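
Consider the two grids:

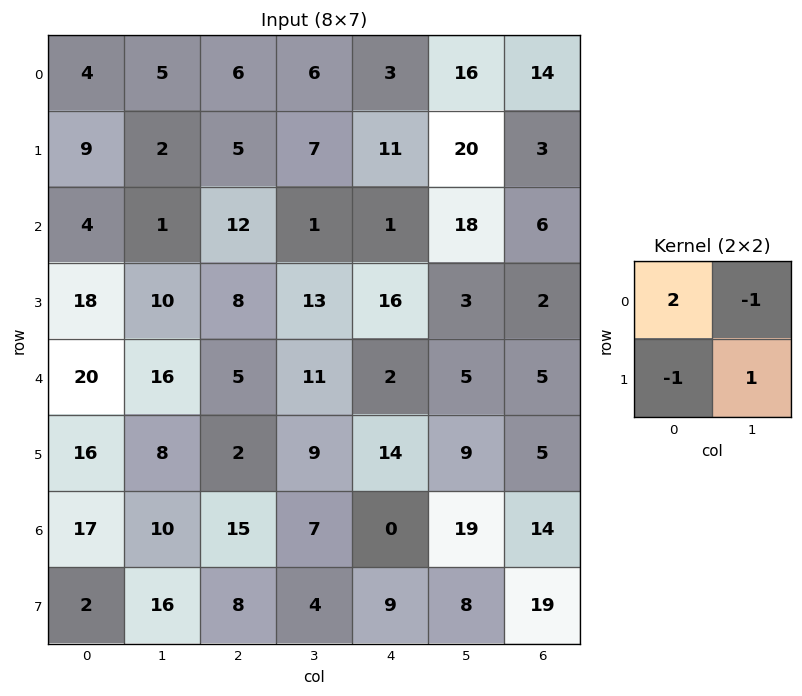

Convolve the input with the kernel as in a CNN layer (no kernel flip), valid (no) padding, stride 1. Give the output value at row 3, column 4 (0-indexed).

The receptive field on the input at this output position is [16 3 / 2 5]. Elementwise product with the kernel and sum: 16·2 + 3·-1 + 2·-1 + 5·1.

32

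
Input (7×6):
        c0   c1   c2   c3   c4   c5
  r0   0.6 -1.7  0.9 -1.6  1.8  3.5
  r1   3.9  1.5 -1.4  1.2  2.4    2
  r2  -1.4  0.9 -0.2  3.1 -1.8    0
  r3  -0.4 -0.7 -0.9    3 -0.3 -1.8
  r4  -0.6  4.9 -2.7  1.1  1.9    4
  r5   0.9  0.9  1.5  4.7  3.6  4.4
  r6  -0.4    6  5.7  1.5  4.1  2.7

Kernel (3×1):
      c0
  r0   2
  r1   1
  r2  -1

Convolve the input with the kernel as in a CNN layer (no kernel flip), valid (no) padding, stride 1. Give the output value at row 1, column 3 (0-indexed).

2.5

The receptive field on the input at this output position is [1.2 / 3.1 / 3]. Elementwise product with the kernel and sum: 1.2·2 + 3.1·1 + 3·-1.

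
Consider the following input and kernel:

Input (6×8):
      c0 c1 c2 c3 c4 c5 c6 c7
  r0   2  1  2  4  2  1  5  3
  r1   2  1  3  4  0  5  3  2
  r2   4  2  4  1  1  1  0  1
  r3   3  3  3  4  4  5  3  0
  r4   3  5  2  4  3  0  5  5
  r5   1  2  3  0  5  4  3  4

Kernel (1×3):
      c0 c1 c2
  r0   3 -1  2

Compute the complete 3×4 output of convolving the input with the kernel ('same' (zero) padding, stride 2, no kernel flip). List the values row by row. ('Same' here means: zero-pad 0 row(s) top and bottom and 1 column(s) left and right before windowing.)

Output[0,0]: The receptive field on the zero-padded input at this output position is [0 2 1]. Elementwise product with the kernel and sum: 0·3 + 2·-1 + 1·2.
Output[0,1]: The receptive field on the zero-padded input at this output position is [1 2 4]. Elementwise product with the kernel and sum: 1·3 + 2·-1 + 4·2.

0 9 12 4
0 4 4 5
7 21 9 5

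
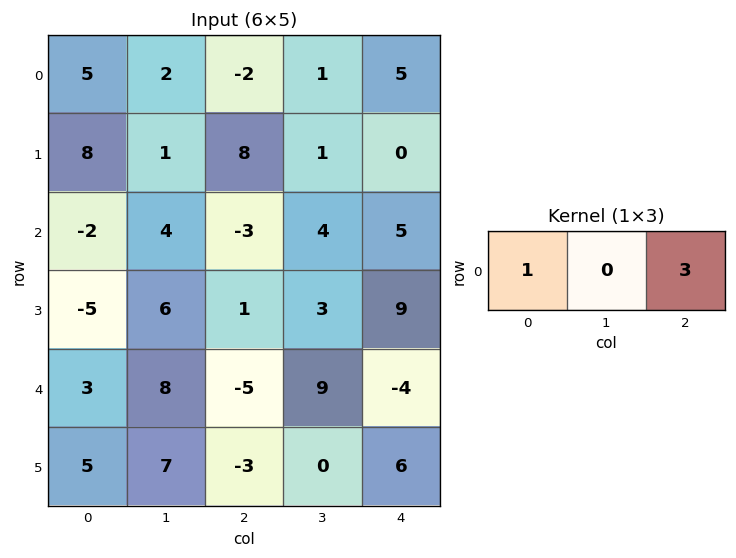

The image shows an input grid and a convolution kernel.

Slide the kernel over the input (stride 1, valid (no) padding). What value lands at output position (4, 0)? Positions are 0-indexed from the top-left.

The receptive field on the input at this output position is [3 8 -5]. Elementwise product with the kernel and sum: 3·1 + -5·3.

-12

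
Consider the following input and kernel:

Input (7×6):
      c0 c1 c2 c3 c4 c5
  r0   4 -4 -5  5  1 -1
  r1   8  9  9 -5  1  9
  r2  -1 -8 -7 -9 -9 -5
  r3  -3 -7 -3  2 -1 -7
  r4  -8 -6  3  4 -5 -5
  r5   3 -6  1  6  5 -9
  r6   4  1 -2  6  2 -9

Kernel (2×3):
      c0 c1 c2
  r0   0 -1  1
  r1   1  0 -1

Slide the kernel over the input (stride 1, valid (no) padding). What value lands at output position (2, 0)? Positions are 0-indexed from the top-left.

The receptive field on the input at this output position is [-1 -8 -7 / -3 -7 -3]. Elementwise product with the kernel and sum: -8·-1 + -7·1 + -3·1 + -3·-1.

1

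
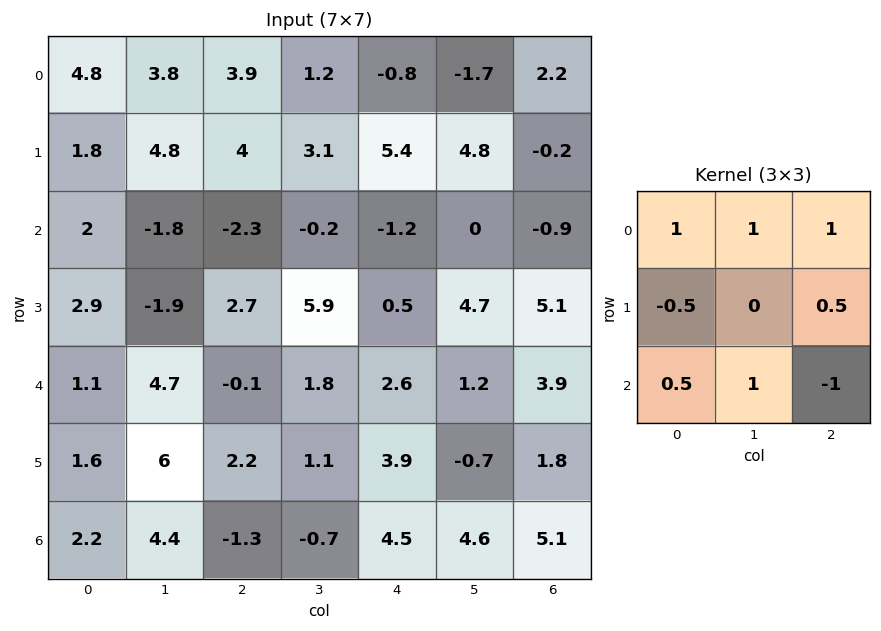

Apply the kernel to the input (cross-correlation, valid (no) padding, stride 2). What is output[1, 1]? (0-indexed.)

-5.65

The receptive field on the input at this output position is [-2.3 -0.2 -1.2 / 2.7 5.9 0.5 / -0.1 1.8 2.6]. Elementwise product with the kernel and sum: -2.3·1 + -0.2·1 + -1.2·1 + 2.7·-0.5 + 0.5·0.5 + -0.1·0.5 + 1.8·1 + 2.6·-1.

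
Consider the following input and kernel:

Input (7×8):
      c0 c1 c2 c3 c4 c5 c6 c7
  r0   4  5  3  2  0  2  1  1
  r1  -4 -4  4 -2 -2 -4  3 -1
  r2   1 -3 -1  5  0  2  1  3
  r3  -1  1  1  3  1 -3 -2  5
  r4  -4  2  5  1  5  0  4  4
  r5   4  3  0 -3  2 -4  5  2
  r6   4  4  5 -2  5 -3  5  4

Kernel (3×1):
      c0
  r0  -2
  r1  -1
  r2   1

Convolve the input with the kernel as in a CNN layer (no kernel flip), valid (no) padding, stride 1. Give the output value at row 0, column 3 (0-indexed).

3

The receptive field on the input at this output position is [2 / -2 / 5]. Elementwise product with the kernel and sum: 2·-2 + -2·-1 + 5·1.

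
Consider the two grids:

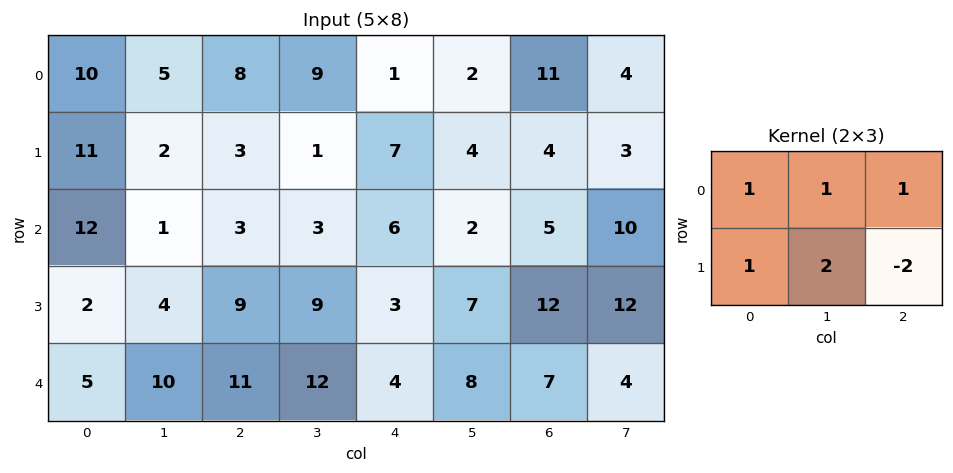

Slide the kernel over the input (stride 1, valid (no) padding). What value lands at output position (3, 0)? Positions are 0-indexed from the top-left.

The receptive field on the input at this output position is [2 4 9 / 5 10 11]. Elementwise product with the kernel and sum: 2·1 + 4·1 + 9·1 + 5·1 + 10·2 + 11·-2.

18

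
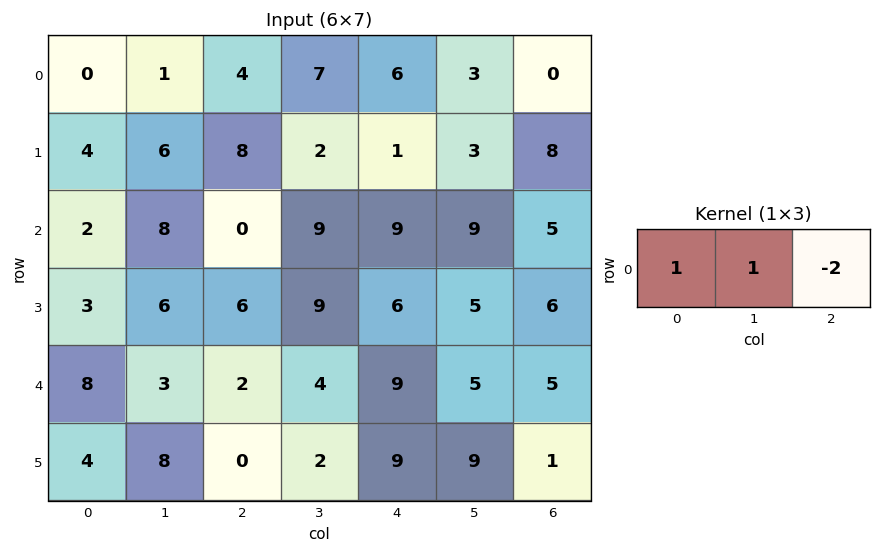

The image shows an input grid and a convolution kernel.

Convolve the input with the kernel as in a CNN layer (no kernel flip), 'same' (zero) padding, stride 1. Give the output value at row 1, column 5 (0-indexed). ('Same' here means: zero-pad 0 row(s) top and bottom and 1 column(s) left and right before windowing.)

The receptive field on the zero-padded input at this output position is [1 3 8]. Elementwise product with the kernel and sum: 1·1 + 3·1 + 8·-2.

-12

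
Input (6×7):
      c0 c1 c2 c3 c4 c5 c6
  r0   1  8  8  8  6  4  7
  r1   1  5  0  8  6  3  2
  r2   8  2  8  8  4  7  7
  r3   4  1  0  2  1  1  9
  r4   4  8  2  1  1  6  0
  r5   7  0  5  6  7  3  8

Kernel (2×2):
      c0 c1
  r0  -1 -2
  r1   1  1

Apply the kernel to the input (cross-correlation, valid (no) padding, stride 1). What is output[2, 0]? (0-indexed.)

The receptive field on the input at this output position is [8 2 / 4 1]. Elementwise product with the kernel and sum: 8·-1 + 2·-2 + 4·1 + 1·1.

-7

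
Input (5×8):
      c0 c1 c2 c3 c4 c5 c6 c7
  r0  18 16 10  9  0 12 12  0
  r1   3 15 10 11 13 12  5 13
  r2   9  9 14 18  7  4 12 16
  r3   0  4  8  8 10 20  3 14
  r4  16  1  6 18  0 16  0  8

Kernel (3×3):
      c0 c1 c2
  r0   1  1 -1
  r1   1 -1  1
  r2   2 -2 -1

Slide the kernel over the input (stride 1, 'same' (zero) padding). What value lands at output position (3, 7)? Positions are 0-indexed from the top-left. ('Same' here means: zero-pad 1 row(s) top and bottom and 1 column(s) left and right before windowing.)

1

The receptive field on the zero-padded input at this output position is [12 16 0 / 3 14 0 / 0 8 0]. Elementwise product with the kernel and sum: 12·1 + 16·1 + 0·-1 + 3·1 + 14·-1 + 0·1 + 0·2 + 8·-2 + 0·-1.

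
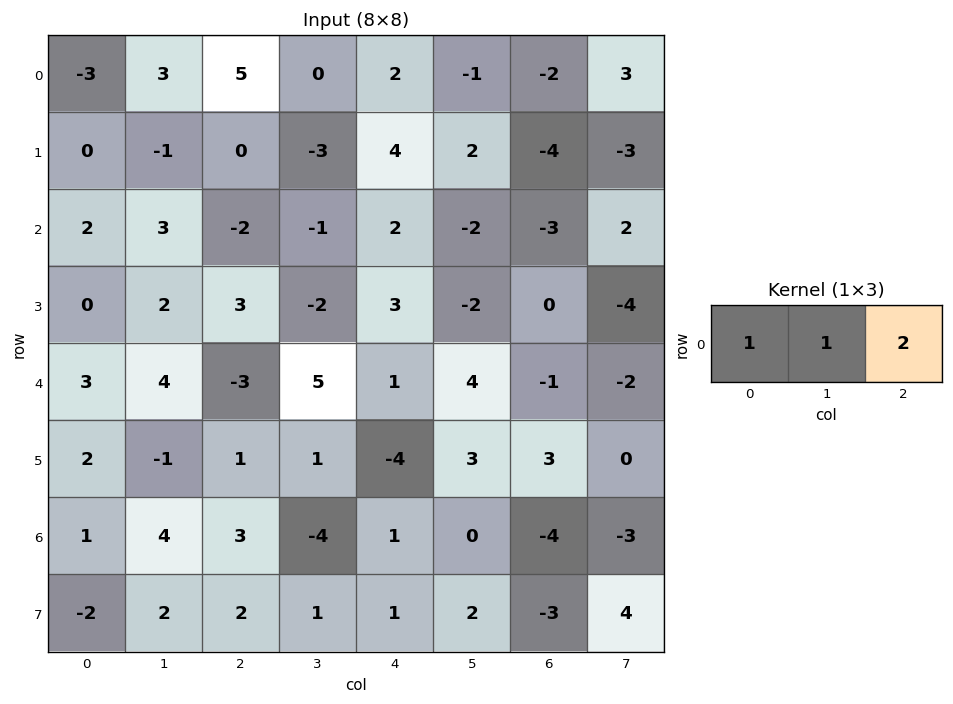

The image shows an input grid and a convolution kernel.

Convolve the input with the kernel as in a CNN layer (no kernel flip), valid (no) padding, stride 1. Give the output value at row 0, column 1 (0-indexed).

8

The receptive field on the input at this output position is [3 5 0]. Elementwise product with the kernel and sum: 3·1 + 5·1 + 0·2.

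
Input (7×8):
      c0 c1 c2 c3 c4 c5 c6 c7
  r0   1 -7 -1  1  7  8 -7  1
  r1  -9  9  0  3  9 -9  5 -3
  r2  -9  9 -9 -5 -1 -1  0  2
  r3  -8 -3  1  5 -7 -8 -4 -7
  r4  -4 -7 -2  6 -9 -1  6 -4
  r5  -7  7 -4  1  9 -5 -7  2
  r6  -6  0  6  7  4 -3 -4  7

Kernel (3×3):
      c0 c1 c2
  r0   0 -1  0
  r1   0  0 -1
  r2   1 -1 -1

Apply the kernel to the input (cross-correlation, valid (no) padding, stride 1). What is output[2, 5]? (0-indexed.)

4

The receptive field on the input at this output position is [-1 0 2 / -8 -4 -7 / -1 6 -4]. Elementwise product with the kernel and sum: 0·-1 + -7·-1 + -1·1 + 6·-1 + -4·-1.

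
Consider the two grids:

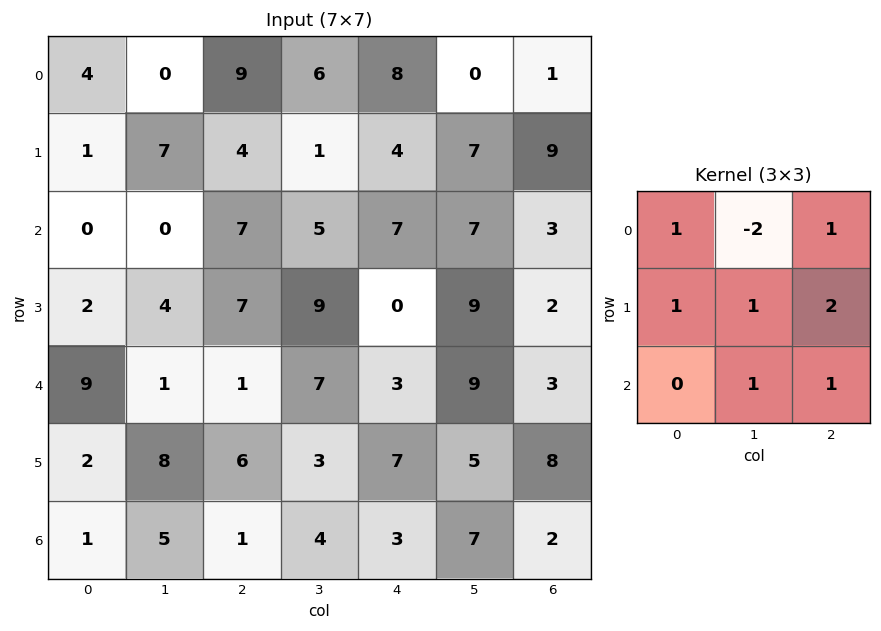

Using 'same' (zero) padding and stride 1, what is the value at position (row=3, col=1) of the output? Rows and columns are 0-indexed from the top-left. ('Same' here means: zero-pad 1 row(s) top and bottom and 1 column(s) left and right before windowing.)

29

The receptive field on the zero-padded input at this output position is [0 0 7 / 2 4 7 / 9 1 1]. Elementwise product with the kernel and sum: 0·1 + 0·-2 + 7·1 + 2·1 + 4·1 + 7·2 + 1·1 + 1·1.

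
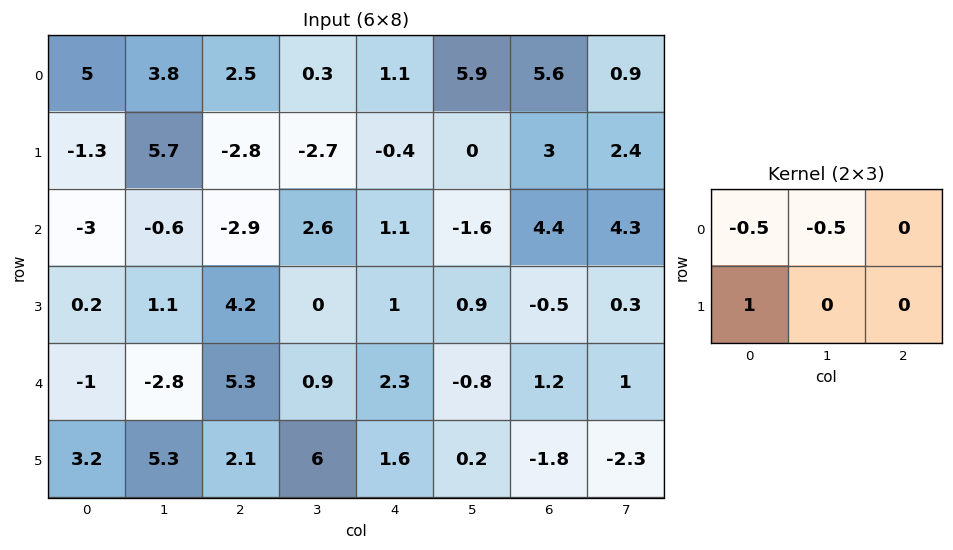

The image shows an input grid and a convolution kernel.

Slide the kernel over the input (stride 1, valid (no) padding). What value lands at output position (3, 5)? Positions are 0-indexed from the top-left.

-1

The receptive field on the input at this output position is [0.9 -0.5 0.3 / -0.8 1.2 1]. Elementwise product with the kernel and sum: 0.9·-0.5 + -0.5·-0.5 + -0.8·1.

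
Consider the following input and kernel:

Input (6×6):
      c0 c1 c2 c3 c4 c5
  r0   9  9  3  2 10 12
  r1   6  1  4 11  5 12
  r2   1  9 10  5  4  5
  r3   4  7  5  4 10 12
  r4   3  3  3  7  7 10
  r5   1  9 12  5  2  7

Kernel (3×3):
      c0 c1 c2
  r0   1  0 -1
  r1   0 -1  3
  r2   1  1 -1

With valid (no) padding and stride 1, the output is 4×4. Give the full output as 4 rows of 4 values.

17 50 8 25
29 3 5 12
2 10 35 30
3 37 24 15

Output[0,0]: The receptive field on the input at this output position is [9 9 3 / 6 1 4 / 1 9 10]. Elementwise product with the kernel and sum: 9·1 + 3·-1 + 1·-1 + 4·3 + 1·1 + 9·1 + 10·-1.
Output[0,1]: The receptive field on the input at this output position is [9 3 2 / 1 4 11 / 9 10 5]. Elementwise product with the kernel and sum: 9·1 + 2·-1 + 4·-1 + 11·3 + 9·1 + 10·1 + 5·-1.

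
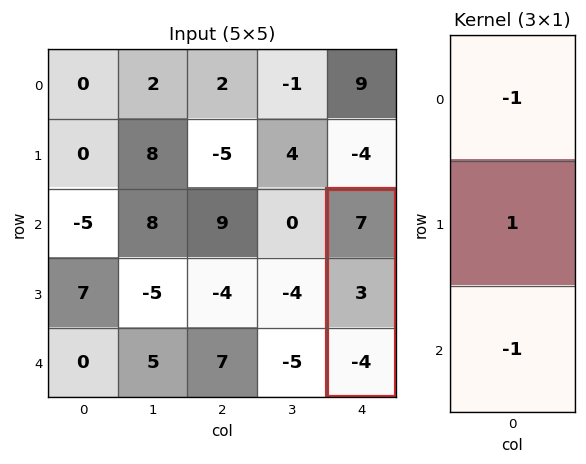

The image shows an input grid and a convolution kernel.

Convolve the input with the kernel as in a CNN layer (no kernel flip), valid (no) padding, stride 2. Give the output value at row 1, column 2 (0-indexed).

The receptive field on the input at this output position is [7 / 3 / -4]. Elementwise product with the kernel and sum: 7·-1 + 3·1 + -4·-1.

0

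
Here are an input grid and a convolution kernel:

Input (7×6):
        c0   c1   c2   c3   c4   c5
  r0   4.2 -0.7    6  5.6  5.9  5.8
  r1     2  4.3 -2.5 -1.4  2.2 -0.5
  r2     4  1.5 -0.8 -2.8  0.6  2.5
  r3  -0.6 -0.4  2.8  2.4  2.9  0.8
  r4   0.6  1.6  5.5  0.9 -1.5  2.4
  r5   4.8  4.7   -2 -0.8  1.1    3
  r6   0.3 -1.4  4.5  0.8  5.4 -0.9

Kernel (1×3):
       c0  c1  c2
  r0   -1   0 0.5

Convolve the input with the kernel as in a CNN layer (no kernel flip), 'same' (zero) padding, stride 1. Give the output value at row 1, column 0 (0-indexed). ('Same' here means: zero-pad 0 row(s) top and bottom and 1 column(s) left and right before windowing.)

2.15

The receptive field on the zero-padded input at this output position is [0 2 4.3]. Elementwise product with the kernel and sum: 0·-1 + 4.3·0.5.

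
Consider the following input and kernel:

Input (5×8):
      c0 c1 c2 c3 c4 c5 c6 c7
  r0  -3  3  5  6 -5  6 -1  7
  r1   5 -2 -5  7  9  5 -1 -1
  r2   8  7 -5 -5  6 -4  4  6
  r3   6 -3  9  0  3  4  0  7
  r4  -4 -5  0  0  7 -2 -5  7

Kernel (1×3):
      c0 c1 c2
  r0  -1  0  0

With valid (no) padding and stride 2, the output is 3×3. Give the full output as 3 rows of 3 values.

3 -5 5
-8 5 -6
4 0 -7

Output[0,0]: The receptive field on the input at this output position is [-3 3 5]. Elementwise product with the kernel and sum: -3·-1.
Output[0,1]: The receptive field on the input at this output position is [5 6 -5]. Elementwise product with the kernel and sum: 5·-1.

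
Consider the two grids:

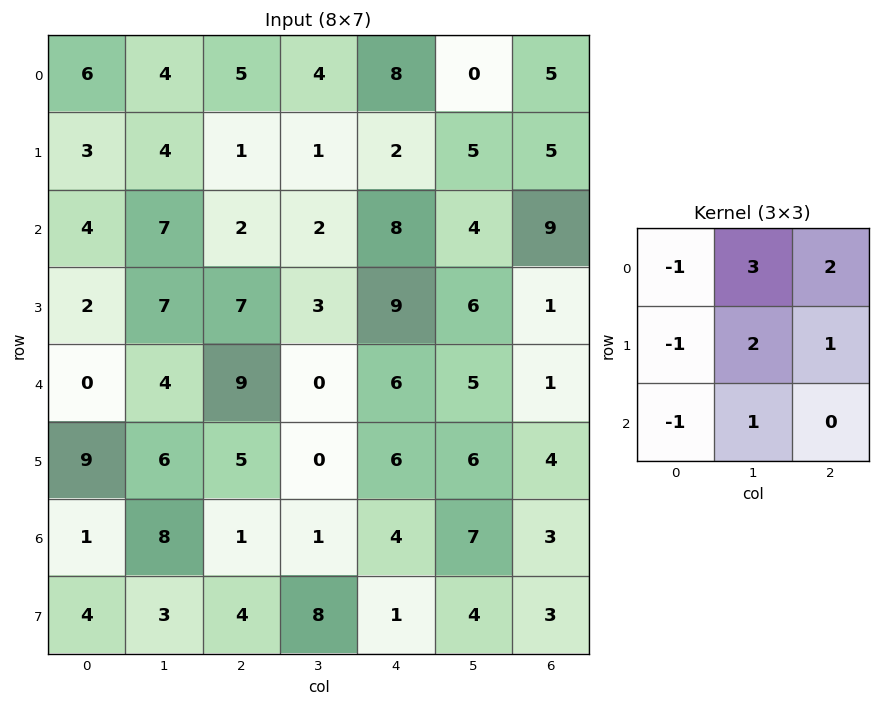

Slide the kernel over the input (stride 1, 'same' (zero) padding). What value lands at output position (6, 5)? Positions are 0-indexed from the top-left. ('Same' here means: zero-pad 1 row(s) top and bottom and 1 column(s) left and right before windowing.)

The receptive field on the zero-padded input at this output position is [6 6 4 / 4 7 3 / 1 4 3]. Elementwise product with the kernel and sum: 6·-1 + 6·3 + 4·2 + 4·-1 + 7·2 + 3·1 + 1·-1 + 4·1.

36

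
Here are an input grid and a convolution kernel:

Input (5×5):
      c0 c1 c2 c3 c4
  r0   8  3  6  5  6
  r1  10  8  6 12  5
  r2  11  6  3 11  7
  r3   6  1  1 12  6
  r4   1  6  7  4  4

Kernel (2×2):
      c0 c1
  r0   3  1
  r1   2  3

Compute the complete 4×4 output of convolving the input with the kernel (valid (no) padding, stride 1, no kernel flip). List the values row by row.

71 49 71 60
78 51 69 84
54 26 58 82
39 37 41 62

Output[0,0]: The receptive field on the input at this output position is [8 3 / 10 8]. Elementwise product with the kernel and sum: 8·3 + 3·1 + 10·2 + 8·3.
Output[0,1]: The receptive field on the input at this output position is [3 6 / 8 6]. Elementwise product with the kernel and sum: 3·3 + 6·1 + 8·2 + 6·3.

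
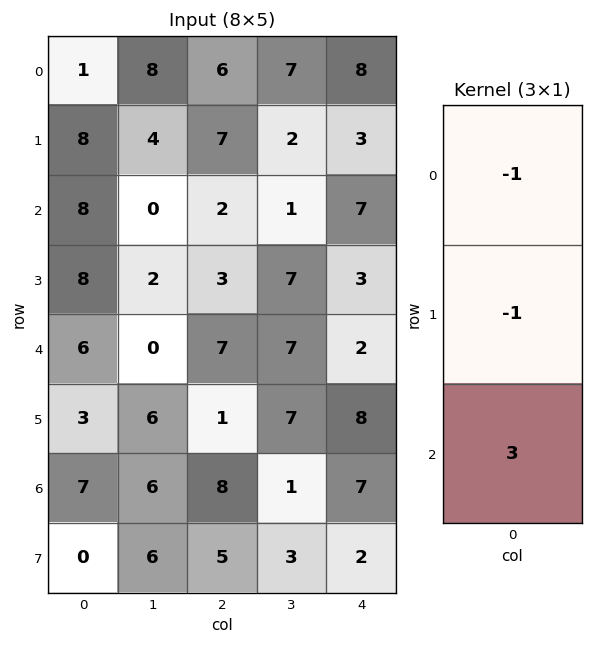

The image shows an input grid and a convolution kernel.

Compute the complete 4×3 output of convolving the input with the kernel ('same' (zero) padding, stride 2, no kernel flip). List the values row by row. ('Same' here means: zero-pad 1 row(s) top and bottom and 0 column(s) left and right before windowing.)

Output[0,0]: The receptive field on the zero-padded input at this output position is [0 / 1 / 8]. Elementwise product with the kernel and sum: 0·-1 + 1·-1 + 8·3.
Output[0,1]: The receptive field on the zero-padded input at this output position is [0 / 6 / 7]. Elementwise product with the kernel and sum: 0·-1 + 6·-1 + 7·3.

23 15 1
8 0 -1
-5 -7 19
-10 6 -9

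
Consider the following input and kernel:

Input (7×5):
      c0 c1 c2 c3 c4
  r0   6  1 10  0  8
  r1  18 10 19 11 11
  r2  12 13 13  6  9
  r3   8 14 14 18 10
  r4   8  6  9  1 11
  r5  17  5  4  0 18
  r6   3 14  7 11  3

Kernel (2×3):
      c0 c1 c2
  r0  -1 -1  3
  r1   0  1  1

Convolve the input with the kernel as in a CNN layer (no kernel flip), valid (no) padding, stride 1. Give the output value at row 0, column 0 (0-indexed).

52

The receptive field on the input at this output position is [6 1 10 / 18 10 19]. Elementwise product with the kernel and sum: 6·-1 + 1·-1 + 10·3 + 10·1 + 19·1.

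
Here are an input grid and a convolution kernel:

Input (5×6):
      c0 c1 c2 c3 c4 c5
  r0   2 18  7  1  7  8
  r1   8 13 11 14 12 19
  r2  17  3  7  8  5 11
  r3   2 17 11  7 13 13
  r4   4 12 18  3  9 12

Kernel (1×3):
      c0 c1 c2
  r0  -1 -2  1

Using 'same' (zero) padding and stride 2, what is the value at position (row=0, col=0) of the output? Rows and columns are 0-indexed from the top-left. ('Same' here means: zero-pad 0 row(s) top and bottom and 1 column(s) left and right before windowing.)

The receptive field on the zero-padded input at this output position is [0 2 18]. Elementwise product with the kernel and sum: 0·-1 + 2·-2 + 18·1.

14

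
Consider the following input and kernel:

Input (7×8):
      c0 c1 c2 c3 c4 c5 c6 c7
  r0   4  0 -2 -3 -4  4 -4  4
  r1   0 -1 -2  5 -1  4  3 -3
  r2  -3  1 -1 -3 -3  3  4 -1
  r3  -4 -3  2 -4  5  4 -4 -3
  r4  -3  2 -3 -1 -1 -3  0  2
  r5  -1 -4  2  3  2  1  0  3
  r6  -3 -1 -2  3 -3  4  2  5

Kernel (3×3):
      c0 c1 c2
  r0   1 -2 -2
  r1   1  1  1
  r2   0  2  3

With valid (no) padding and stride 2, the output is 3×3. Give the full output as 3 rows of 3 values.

4 -1 20
-13 9 -18
-12 5 22

Output[0,0]: The receptive field on the input at this output position is [4 0 -2 / 0 -1 -2 / -3 1 -1]. Elementwise product with the kernel and sum: 4·1 + 0·-2 + -2·-2 + 0·1 + -1·1 + -2·1 + 1·2 + -1·3.
Output[0,1]: The receptive field on the input at this output position is [-2 -3 -4 / -2 5 -1 / -1 -3 -3]. Elementwise product with the kernel and sum: -2·1 + -3·-2 + -4·-2 + -2·1 + 5·1 + -1·1 + -3·2 + -3·3.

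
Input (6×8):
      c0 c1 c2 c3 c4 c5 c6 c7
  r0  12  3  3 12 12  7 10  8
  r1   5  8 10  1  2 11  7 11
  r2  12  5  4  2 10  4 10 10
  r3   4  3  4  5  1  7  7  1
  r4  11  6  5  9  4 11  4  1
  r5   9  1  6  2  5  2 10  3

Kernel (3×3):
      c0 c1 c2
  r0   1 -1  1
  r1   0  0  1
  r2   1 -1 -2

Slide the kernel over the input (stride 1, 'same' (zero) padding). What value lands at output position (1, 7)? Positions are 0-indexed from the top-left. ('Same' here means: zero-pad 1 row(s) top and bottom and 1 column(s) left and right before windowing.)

The receptive field on the zero-padded input at this output position is [10 8 0 / 7 11 0 / 10 10 0]. Elementwise product with the kernel and sum: 10·1 + 8·-1 + 0·1 + 0·1 + 10·1 + 10·-1 + 0·-2.

2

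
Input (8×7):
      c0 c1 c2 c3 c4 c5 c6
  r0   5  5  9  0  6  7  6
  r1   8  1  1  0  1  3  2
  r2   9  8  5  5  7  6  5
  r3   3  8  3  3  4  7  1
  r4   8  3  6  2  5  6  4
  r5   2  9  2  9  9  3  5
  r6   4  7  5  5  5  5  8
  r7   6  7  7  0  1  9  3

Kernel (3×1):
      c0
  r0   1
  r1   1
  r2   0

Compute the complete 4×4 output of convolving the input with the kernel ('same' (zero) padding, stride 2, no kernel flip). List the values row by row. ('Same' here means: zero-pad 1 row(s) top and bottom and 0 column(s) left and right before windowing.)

5 9 6 6
17 6 8 7
11 9 9 5
6 7 14 13

Output[0,0]: The receptive field on the zero-padded input at this output position is [0 / 5 / 8]. Elementwise product with the kernel and sum: 0·1 + 5·1.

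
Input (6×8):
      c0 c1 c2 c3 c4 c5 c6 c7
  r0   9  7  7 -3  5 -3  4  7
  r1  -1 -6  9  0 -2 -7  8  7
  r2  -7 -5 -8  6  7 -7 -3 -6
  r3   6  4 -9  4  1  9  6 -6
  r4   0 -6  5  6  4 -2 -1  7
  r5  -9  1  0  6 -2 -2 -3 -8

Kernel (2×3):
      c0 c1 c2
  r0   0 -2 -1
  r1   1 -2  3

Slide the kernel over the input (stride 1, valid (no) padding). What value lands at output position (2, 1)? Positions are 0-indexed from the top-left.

The receptive field on the input at this output position is [-5 -8 6 / 4 -9 4]. Elementwise product with the kernel and sum: -8·-2 + 6·-1 + 4·1 + -9·-2 + 4·3.

44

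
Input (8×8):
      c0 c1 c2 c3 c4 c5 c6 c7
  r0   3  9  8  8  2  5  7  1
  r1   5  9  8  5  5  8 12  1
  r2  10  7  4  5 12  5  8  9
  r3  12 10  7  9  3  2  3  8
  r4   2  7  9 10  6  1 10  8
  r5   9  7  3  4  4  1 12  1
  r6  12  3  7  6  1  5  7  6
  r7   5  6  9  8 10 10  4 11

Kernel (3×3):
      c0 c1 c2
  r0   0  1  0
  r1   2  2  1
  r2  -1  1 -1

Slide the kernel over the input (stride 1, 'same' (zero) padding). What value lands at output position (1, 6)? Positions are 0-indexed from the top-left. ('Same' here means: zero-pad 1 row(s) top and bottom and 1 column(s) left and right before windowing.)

The receptive field on the zero-padded input at this output position is [5 7 1 / 8 12 1 / 5 8 9]. Elementwise product with the kernel and sum: 7·1 + 8·2 + 12·2 + 1·1 + 5·-1 + 8·1 + 9·-1.

42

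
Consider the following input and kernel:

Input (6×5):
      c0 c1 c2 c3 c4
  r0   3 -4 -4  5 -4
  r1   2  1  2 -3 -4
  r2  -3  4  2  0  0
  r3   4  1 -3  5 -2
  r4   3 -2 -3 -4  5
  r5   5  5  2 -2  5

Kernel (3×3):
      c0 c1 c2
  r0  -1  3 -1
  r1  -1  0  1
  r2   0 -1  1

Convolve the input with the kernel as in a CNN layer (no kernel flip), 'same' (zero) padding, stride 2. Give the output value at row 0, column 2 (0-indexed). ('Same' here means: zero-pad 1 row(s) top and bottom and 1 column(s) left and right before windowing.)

The receptive field on the zero-padded input at this output position is [0 0 0 / 5 -4 0 / -3 -4 0]. Elementwise product with the kernel and sum: 0·-1 + 0·3 + 0·-1 + 5·-1 + 0·1 + -4·-1 + 0·1.

-1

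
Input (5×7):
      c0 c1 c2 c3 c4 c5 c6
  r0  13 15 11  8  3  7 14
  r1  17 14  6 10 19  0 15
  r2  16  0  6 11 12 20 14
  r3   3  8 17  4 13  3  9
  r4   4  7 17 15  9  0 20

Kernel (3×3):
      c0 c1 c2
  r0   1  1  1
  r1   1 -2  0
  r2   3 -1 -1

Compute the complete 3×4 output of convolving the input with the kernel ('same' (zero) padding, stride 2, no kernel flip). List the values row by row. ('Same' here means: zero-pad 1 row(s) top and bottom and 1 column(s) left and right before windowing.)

-57 19 13 -36
-12 21 12 7
3 2 17 -28

Output[0,0]: The receptive field on the zero-padded input at this output position is [0 0 0 / 0 13 15 / 0 17 14]. Elementwise product with the kernel and sum: 0·1 + 0·1 + 0·1 + 0·1 + 13·-2 + 0·3 + 17·-1 + 14·-1.
Output[0,1]: The receptive field on the zero-padded input at this output position is [0 0 0 / 15 11 8 / 14 6 10]. Elementwise product with the kernel and sum: 0·1 + 0·1 + 0·1 + 15·1 + 11·-2 + 14·3 + 6·-1 + 10·-1.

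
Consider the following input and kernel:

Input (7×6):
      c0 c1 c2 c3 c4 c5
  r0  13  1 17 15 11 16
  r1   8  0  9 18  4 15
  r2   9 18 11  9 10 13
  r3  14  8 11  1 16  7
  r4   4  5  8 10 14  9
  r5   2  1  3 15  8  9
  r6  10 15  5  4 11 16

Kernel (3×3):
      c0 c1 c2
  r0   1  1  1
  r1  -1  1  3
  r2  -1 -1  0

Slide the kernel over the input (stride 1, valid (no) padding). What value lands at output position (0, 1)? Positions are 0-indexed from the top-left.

The receptive field on the input at this output position is [1 17 15 / 0 9 18 / 18 11 9]. Elementwise product with the kernel and sum: 1·1 + 17·1 + 15·1 + 0·-1 + 9·1 + 18·3 + 18·-1 + 11·-1.

67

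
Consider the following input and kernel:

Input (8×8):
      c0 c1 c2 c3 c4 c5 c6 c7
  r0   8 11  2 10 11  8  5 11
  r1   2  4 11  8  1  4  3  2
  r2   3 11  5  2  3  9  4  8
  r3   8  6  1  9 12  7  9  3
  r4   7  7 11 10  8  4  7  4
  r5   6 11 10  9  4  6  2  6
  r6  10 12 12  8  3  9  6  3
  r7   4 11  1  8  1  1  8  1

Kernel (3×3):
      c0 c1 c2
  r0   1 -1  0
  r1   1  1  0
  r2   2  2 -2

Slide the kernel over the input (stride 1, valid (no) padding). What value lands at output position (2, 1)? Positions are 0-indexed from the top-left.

The receptive field on the input at this output position is [11 5 2 / 6 1 9 / 7 11 10]. Elementwise product with the kernel and sum: 11·1 + 5·-1 + 6·1 + 1·1 + 7·2 + 11·2 + 10·-2.

29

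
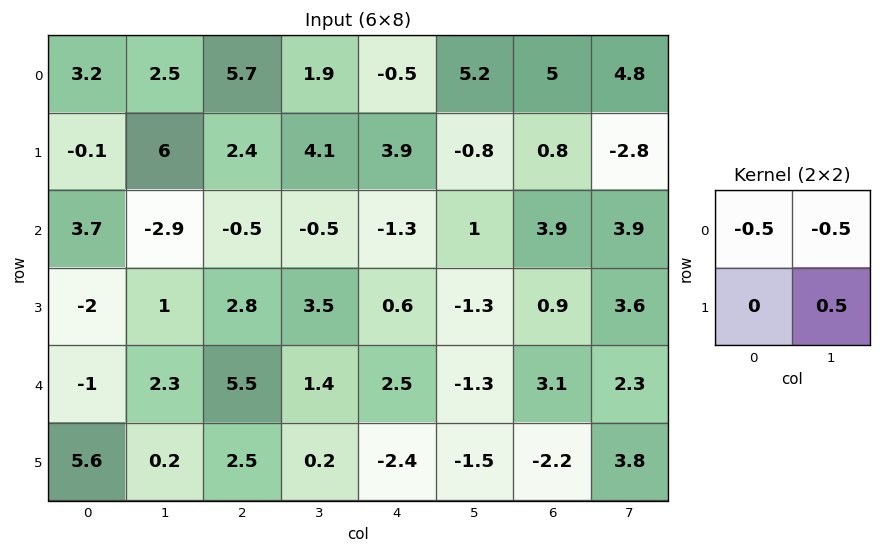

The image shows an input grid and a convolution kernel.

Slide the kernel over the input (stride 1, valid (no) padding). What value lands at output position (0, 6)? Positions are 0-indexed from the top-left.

The receptive field on the input at this output position is [5 4.8 / 0.8 -2.8]. Elementwise product with the kernel and sum: 5·-0.5 + 4.8·-0.5 + -2.8·0.5.

-6.3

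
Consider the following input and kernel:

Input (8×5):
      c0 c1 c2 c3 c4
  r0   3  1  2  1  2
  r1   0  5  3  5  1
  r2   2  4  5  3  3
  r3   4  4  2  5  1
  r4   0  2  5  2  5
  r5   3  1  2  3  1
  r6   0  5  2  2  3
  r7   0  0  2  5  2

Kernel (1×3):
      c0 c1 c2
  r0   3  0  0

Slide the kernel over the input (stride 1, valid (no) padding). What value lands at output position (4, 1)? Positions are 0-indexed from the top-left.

The receptive field on the input at this output position is [2 5 2]. Elementwise product with the kernel and sum: 2·3.

6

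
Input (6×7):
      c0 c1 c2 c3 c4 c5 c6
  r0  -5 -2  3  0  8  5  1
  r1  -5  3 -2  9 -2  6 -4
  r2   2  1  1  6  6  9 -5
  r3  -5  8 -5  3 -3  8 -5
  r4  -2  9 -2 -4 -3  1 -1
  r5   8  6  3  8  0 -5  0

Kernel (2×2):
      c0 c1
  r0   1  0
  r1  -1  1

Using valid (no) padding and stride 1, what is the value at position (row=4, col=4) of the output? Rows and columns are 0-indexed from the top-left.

The receptive field on the input at this output position is [-3 1 / 0 -5]. Elementwise product with the kernel and sum: -3·1 + 0·-1 + -5·1.

-8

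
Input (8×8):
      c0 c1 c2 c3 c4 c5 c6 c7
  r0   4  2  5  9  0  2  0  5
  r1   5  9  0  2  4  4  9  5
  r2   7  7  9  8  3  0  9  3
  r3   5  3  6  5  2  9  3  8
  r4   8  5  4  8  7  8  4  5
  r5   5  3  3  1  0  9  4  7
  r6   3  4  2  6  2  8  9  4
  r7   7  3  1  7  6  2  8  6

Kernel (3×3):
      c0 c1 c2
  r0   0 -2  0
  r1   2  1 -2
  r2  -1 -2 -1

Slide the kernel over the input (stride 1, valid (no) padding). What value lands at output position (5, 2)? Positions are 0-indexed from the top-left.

The receptive field on the input at this output position is [3 1 0 / 2 6 2 / 1 7 6]. Elementwise product with the kernel and sum: 1·-2 + 2·2 + 6·1 + 2·-2 + 1·-1 + 7·-2 + 6·-1.

-17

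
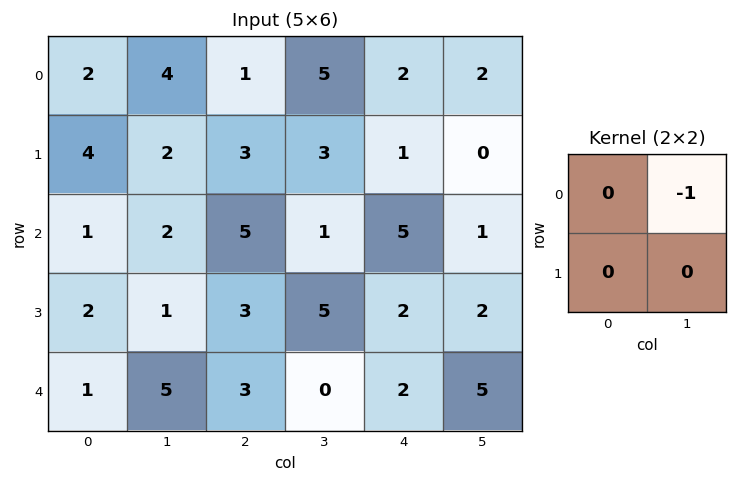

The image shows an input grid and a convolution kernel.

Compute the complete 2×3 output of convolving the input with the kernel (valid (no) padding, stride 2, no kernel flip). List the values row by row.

-4 -5 -2
-2 -1 -1

Output[0,0]: The receptive field on the input at this output position is [2 4 / 4 2]. Elementwise product with the kernel and sum: 4·-1.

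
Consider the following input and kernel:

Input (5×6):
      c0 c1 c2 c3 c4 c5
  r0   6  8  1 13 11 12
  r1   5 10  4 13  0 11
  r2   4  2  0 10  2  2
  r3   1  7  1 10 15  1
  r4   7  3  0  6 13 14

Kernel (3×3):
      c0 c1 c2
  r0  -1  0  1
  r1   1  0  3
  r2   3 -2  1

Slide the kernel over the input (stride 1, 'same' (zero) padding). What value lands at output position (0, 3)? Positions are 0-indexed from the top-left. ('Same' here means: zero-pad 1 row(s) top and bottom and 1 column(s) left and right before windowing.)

20

The receptive field on the zero-padded input at this output position is [0 0 0 / 1 13 11 / 4 13 0]. Elementwise product with the kernel and sum: 0·-1 + 0·1 + 1·1 + 11·3 + 4·3 + 13·-2 + 0·1.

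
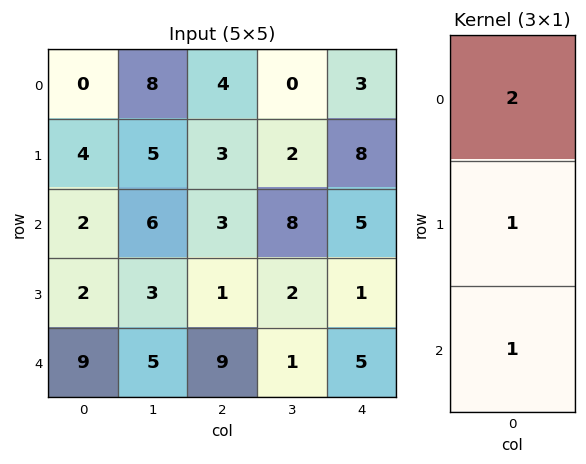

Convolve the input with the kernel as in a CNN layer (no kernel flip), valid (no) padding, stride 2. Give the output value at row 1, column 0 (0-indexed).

The receptive field on the input at this output position is [2 / 2 / 9]. Elementwise product with the kernel and sum: 2·2 + 2·1 + 9·1.

15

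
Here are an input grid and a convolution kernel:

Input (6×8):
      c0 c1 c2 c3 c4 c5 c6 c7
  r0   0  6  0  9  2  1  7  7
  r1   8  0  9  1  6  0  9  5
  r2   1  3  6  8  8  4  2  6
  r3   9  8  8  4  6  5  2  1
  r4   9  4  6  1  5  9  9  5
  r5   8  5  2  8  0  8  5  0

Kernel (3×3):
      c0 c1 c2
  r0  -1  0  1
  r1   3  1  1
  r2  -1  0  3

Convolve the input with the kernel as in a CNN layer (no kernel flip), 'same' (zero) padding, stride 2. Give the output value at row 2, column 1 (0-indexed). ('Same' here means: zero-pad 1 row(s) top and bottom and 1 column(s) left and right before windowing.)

34

The receptive field on the zero-padded input at this output position is [8 8 4 / 4 6 1 / 5 2 8]. Elementwise product with the kernel and sum: 8·-1 + 4·1 + 4·3 + 6·1 + 1·1 + 5·-1 + 8·3.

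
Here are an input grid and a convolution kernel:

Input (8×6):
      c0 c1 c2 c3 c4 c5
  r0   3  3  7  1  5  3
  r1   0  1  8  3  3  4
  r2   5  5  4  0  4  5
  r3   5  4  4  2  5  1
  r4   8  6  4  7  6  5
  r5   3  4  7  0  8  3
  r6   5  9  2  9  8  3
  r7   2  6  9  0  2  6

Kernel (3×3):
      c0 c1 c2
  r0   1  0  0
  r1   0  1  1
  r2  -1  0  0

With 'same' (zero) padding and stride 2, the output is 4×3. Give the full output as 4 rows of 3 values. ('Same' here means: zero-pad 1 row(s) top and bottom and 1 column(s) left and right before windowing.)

6 7 5
10 1 10
14 11 13
14 9 11

Output[0,0]: The receptive field on the zero-padded input at this output position is [0 0 0 / 0 3 3 / 0 0 1]. Elementwise product with the kernel and sum: 0·1 + 3·1 + 3·1 + 0·-1.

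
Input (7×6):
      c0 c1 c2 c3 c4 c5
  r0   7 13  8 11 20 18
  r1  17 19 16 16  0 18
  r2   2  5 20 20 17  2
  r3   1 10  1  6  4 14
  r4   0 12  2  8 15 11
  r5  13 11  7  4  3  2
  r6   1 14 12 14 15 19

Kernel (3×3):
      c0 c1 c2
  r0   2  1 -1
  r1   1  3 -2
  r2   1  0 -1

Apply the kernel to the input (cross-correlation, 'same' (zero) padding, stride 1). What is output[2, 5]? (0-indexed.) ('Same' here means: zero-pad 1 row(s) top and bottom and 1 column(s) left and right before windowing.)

45

The receptive field on the zero-padded input at this output position is [0 18 0 / 17 2 0 / 4 14 0]. Elementwise product with the kernel and sum: 0·2 + 18·1 + 0·-1 + 17·1 + 2·3 + 0·-2 + 4·1 + 0·-1.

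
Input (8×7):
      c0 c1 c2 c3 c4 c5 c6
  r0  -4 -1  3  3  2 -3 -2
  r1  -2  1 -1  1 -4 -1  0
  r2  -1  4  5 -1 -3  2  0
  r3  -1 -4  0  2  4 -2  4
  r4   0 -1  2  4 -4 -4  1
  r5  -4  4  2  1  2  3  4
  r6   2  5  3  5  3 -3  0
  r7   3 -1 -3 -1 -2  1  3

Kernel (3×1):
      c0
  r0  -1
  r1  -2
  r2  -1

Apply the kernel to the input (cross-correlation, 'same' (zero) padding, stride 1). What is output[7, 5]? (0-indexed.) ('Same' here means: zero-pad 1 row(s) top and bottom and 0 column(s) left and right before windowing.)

1

The receptive field on the zero-padded input at this output position is [-3 / 1 / 0]. Elementwise product with the kernel and sum: -3·-1 + 1·-2 + 0·-1.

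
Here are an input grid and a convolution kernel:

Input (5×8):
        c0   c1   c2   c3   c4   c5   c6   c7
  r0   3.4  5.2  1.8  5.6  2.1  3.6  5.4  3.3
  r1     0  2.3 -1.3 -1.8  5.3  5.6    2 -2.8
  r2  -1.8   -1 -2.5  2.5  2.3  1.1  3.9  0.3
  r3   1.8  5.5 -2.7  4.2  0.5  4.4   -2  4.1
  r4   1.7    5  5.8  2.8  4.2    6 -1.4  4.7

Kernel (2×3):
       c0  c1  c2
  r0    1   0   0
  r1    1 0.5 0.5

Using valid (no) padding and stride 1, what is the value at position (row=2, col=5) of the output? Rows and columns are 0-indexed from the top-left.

6.55

The receptive field on the input at this output position is [1.1 3.9 0.3 / 4.4 -2 4.1]. Elementwise product with the kernel and sum: 1.1·1 + 4.4·1 + -2·0.5 + 4.1·0.5.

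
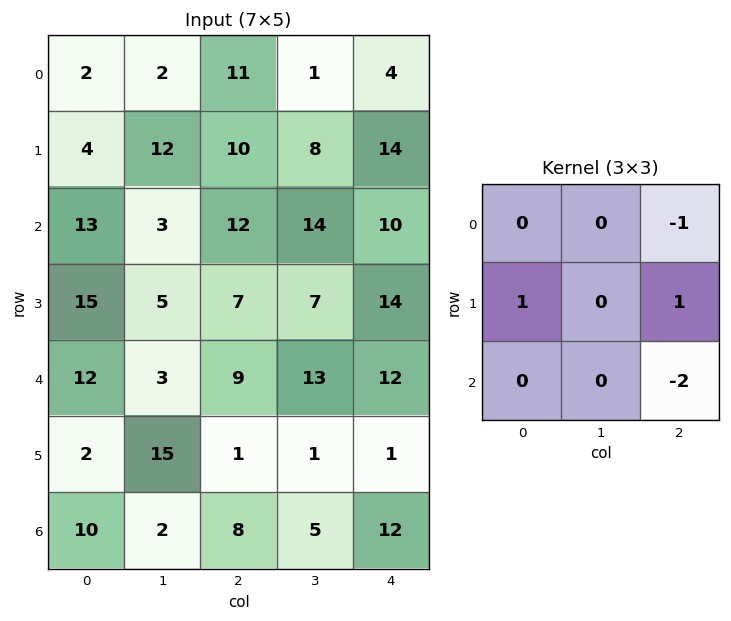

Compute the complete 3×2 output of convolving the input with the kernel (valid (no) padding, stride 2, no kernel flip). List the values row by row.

-21 0
-8 -13
-22 -34

Output[0,0]: The receptive field on the input at this output position is [2 2 11 / 4 12 10 / 13 3 12]. Elementwise product with the kernel and sum: 11·-1 + 4·1 + 10·1 + 12·-2.
Output[0,1]: The receptive field on the input at this output position is [11 1 4 / 10 8 14 / 12 14 10]. Elementwise product with the kernel and sum: 4·-1 + 10·1 + 14·1 + 10·-2.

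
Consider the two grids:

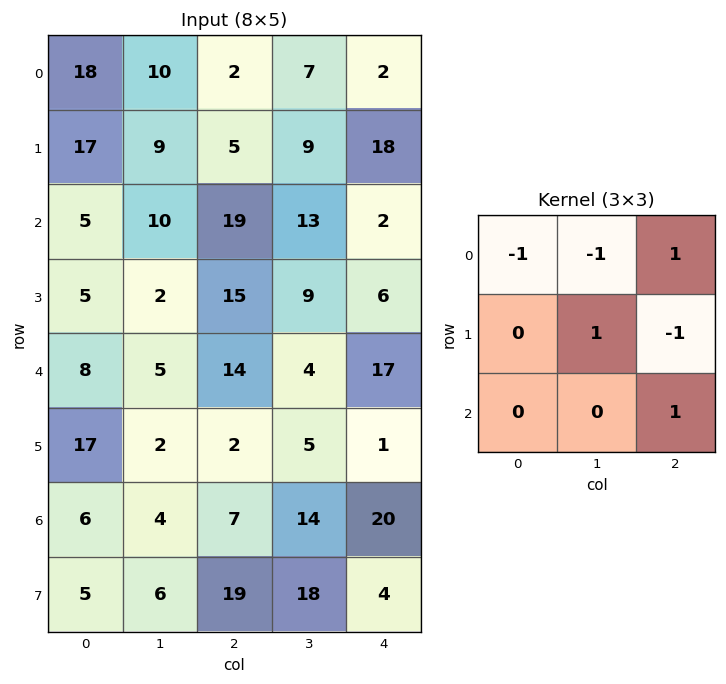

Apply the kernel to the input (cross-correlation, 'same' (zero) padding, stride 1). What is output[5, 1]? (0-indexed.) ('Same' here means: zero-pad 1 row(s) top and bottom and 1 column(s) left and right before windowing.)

8

The receptive field on the zero-padded input at this output position is [8 5 14 / 17 2 2 / 6 4 7]. Elementwise product with the kernel and sum: 8·-1 + 5·-1 + 14·1 + 2·1 + 2·-1 + 7·1.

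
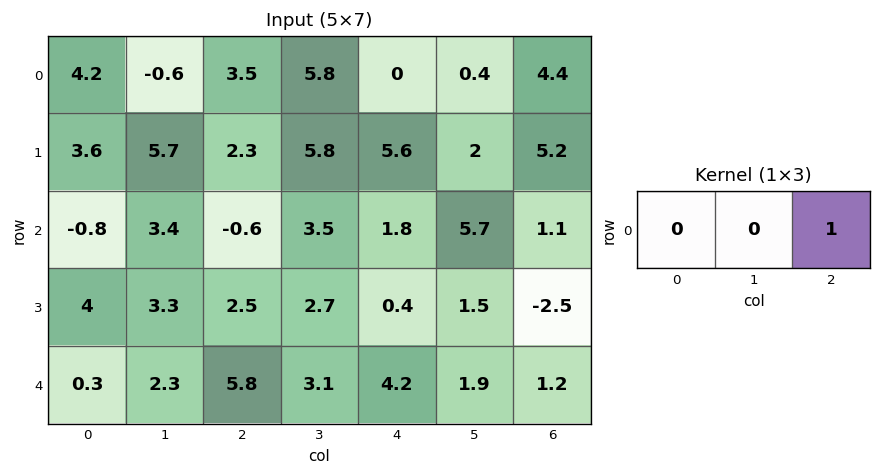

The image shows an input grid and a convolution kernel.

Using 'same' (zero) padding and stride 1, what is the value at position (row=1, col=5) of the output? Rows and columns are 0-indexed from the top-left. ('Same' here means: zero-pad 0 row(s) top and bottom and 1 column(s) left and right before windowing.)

5.2

The receptive field on the zero-padded input at this output position is [5.6 2 5.2]. Elementwise product with the kernel and sum: 5.2·1.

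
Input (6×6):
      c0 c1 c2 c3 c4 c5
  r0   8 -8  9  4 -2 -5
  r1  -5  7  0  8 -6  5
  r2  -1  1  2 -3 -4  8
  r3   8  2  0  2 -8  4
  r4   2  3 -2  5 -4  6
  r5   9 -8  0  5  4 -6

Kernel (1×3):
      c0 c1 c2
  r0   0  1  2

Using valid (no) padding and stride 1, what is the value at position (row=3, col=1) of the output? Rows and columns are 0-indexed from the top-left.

4

The receptive field on the input at this output position is [2 0 2]. Elementwise product with the kernel and sum: 0·1 + 2·2.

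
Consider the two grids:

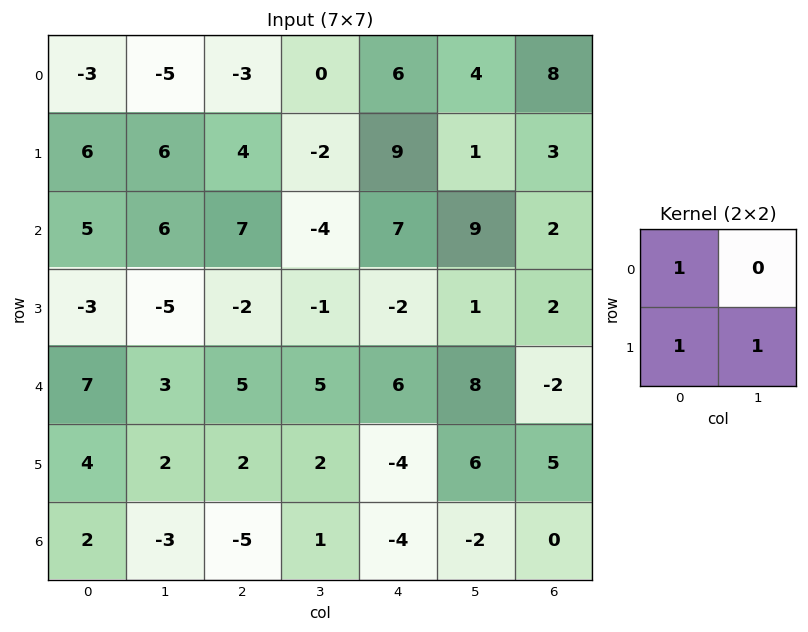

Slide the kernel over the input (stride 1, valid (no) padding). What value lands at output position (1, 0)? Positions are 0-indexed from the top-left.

17

The receptive field on the input at this output position is [6 6 / 5 6]. Elementwise product with the kernel and sum: 6·1 + 5·1 + 6·1.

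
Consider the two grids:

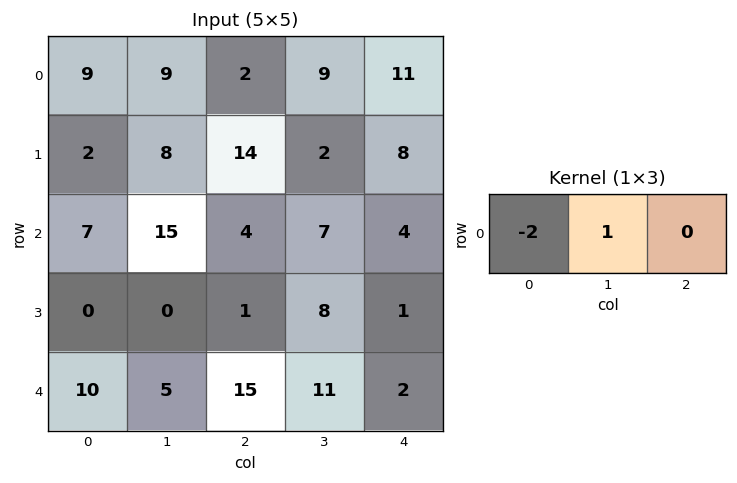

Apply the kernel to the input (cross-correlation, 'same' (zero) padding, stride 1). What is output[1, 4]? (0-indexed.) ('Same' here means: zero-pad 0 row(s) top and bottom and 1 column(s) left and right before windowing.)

The receptive field on the zero-padded input at this output position is [2 8 0]. Elementwise product with the kernel and sum: 2·-2 + 8·1.

4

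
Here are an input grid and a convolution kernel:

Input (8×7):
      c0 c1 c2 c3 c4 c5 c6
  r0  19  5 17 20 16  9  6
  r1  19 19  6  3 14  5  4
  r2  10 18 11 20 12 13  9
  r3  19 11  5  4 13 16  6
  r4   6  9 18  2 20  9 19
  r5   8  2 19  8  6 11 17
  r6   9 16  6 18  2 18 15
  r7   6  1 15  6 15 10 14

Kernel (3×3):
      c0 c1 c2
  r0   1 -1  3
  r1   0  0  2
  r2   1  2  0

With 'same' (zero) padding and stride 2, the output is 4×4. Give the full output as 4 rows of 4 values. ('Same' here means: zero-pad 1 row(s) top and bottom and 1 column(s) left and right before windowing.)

48 71 49 13
112 83 60 29
48 62 77 55
42 74 107 32

Output[0,0]: The receptive field on the zero-padded input at this output position is [0 0 0 / 0 19 5 / 0 19 19]. Elementwise product with the kernel and sum: 0·1 + 0·-1 + 0·3 + 5·2 + 0·1 + 19·2.
Output[0,1]: The receptive field on the zero-padded input at this output position is [0 0 0 / 5 17 20 / 19 6 3]. Elementwise product with the kernel and sum: 0·1 + 0·-1 + 0·3 + 20·2 + 19·1 + 6·2.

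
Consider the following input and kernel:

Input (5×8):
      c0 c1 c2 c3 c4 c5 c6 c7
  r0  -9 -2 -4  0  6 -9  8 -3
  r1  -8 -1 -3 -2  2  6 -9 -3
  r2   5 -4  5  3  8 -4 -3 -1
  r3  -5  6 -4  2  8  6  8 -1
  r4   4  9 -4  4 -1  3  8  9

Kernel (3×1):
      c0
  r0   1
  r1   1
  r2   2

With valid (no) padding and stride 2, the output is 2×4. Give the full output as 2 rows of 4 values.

Output[0,0]: The receptive field on the input at this output position is [-9 / -8 / 5]. Elementwise product with the kernel and sum: -9·1 + -8·1 + 5·2.

-7 3 24 -7
8 -7 14 21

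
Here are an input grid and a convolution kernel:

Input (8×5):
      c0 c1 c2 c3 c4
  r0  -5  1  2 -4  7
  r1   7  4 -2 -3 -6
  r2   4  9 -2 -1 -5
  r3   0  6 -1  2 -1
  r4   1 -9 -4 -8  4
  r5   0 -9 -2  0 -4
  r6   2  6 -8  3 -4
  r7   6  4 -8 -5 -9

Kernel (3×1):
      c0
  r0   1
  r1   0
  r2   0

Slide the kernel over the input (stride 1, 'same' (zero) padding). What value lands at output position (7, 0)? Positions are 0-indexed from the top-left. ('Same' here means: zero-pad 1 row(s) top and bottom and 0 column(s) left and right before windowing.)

2

The receptive field on the zero-padded input at this output position is [2 / 6 / 0]. Elementwise product with the kernel and sum: 2·1.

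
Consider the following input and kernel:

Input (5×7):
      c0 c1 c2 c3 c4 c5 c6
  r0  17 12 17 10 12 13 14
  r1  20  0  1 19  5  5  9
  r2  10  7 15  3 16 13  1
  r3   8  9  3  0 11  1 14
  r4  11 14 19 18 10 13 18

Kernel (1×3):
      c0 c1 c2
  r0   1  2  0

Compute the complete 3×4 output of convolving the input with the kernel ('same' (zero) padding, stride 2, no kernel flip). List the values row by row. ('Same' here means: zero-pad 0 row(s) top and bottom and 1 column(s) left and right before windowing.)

34 46 34 41
20 37 35 15
22 52 38 49

Output[0,0]: The receptive field on the zero-padded input at this output position is [0 17 12]. Elementwise product with the kernel and sum: 0·1 + 17·2.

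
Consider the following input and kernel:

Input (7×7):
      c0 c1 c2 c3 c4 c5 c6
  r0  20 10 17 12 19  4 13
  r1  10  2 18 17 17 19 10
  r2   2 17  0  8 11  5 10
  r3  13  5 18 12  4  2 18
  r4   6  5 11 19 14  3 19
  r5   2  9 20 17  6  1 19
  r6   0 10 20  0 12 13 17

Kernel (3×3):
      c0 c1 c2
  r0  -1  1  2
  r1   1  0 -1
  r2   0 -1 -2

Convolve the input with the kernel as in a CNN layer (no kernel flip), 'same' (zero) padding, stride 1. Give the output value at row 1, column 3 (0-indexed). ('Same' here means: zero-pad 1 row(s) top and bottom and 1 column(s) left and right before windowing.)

4

The receptive field on the zero-padded input at this output position is [17 12 19 / 18 17 17 / 0 8 11]. Elementwise product with the kernel and sum: 17·-1 + 12·1 + 19·2 + 18·1 + 17·-1 + 8·-1 + 11·-2.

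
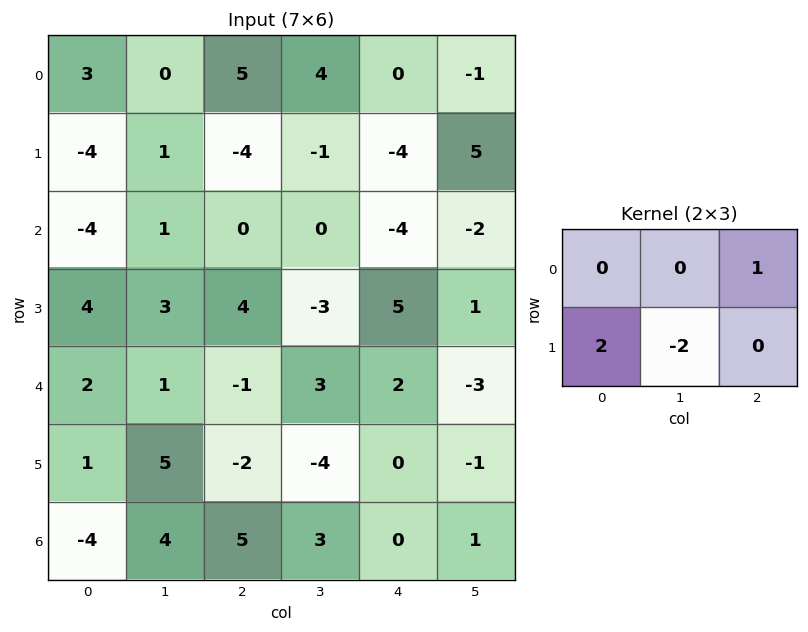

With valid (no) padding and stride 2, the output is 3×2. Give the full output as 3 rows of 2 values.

Output[0,0]: The receptive field on the input at this output position is [3 0 5 / -4 1 -4]. Elementwise product with the kernel and sum: 5·1 + -4·2 + 1·-2.
Output[0,1]: The receptive field on the input at this output position is [5 4 0 / -4 -1 -4]. Elementwise product with the kernel and sum: 0·1 + -4·2 + -1·-2.

-5 -6
2 10
-9 6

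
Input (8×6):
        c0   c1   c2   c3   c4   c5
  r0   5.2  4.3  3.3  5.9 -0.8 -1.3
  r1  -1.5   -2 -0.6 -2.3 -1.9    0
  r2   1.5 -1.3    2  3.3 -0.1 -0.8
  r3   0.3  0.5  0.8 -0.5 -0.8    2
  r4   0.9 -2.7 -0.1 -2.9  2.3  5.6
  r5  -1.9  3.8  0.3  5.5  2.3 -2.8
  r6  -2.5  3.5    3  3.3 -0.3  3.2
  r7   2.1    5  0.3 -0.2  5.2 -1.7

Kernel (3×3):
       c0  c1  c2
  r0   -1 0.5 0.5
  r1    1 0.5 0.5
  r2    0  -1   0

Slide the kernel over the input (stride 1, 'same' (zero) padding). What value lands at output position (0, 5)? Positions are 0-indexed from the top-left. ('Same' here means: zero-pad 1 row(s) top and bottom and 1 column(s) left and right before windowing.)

The receptive field on the zero-padded input at this output position is [0 0 0 / -0.8 -1.3 0 / -1.9 0 0]. Elementwise product with the kernel and sum: 0·-1 + 0·0.5 + 0·0.5 + -0.8·1 + -1.3·0.5 + 0·0.5 + 0·-1.

-1.45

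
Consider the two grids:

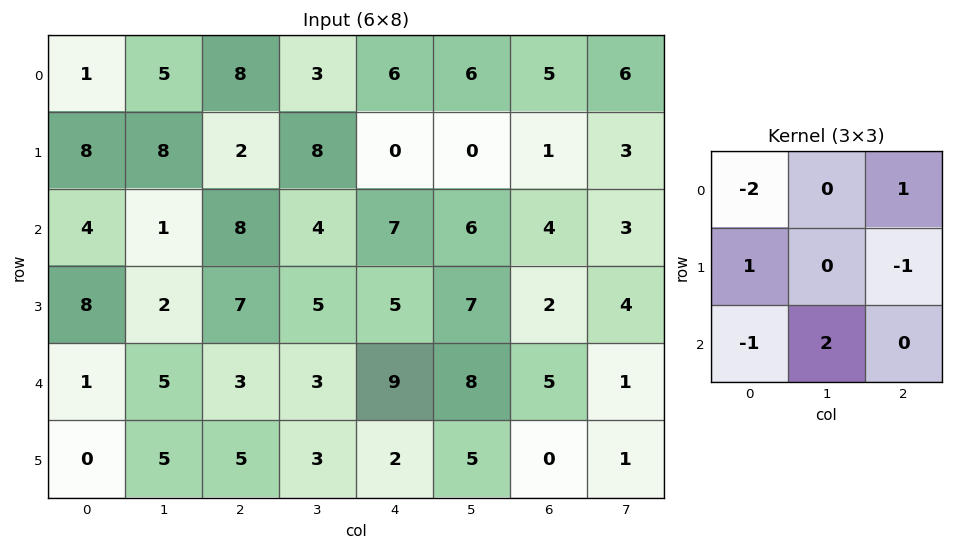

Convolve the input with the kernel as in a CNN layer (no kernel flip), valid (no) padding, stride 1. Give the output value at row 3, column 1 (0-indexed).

The receptive field on the input at this output position is [2 7 5 / 5 3 3 / 5 5 3]. Elementwise product with the kernel and sum: 2·-2 + 5·1 + 5·1 + 3·-1 + 5·-1 + 5·2.

8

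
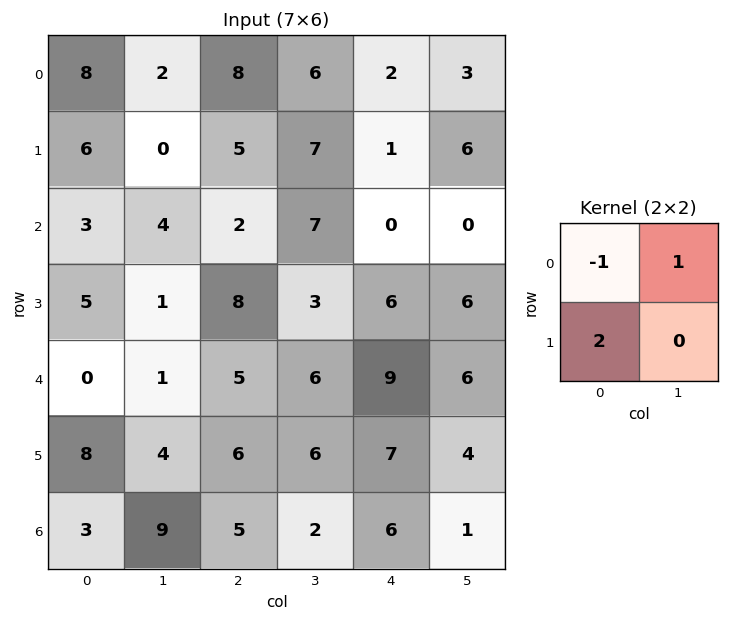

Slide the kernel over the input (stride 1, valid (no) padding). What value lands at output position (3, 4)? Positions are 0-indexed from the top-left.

The receptive field on the input at this output position is [6 6 / 9 6]. Elementwise product with the kernel and sum: 6·-1 + 6·1 + 9·2.

18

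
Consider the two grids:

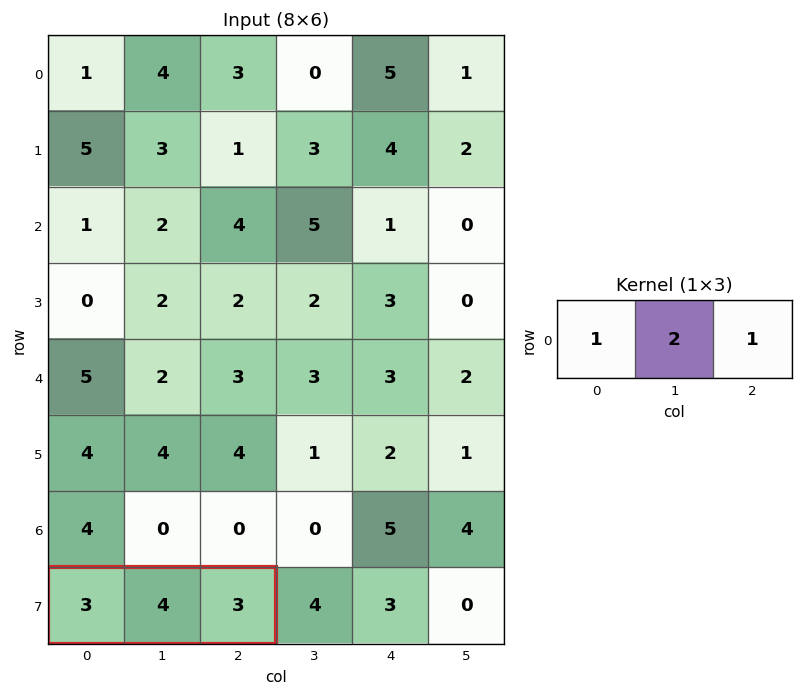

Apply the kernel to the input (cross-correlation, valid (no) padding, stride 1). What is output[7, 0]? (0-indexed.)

14

The receptive field on the input at this output position is [3 4 3]. Elementwise product with the kernel and sum: 3·1 + 4·2 + 3·1.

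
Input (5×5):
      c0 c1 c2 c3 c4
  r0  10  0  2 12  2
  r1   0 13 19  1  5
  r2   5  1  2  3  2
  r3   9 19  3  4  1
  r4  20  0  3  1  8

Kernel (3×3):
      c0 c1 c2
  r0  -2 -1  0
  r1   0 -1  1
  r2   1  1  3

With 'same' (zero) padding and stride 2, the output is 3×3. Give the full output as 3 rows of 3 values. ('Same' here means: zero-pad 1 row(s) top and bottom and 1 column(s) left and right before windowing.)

29 45 4
62 -10 -4
-29 -43 -17

Output[0,0]: The receptive field on the zero-padded input at this output position is [0 0 0 / 0 10 0 / 0 0 13]. Elementwise product with the kernel and sum: 0·-2 + 0·-1 + 10·-1 + 0·1 + 0·1 + 0·1 + 13·3.
Output[0,1]: The receptive field on the zero-padded input at this output position is [0 0 0 / 0 2 12 / 13 19 1]. Elementwise product with the kernel and sum: 0·-2 + 0·-1 + 2·-1 + 12·1 + 13·1 + 19·1 + 1·3.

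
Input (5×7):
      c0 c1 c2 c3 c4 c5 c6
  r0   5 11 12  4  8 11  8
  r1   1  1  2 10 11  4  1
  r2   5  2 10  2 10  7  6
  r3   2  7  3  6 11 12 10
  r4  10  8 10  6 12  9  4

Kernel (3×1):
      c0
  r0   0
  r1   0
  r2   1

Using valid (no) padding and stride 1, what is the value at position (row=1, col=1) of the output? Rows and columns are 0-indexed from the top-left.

7

The receptive field on the input at this output position is [1 / 2 / 7]. Elementwise product with the kernel and sum: 7·1.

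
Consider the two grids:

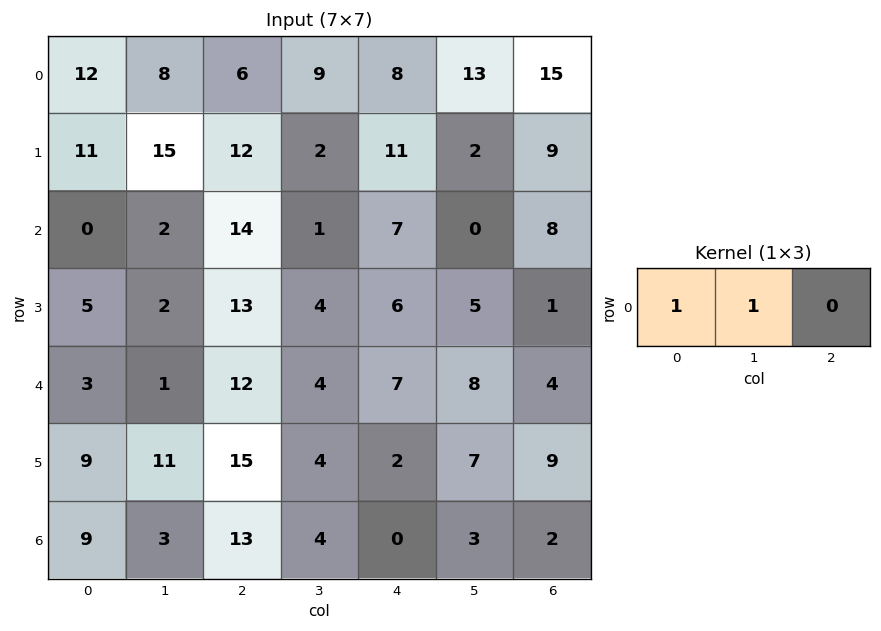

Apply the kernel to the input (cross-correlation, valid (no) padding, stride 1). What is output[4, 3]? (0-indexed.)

The receptive field on the input at this output position is [4 7 8]. Elementwise product with the kernel and sum: 4·1 + 7·1.

11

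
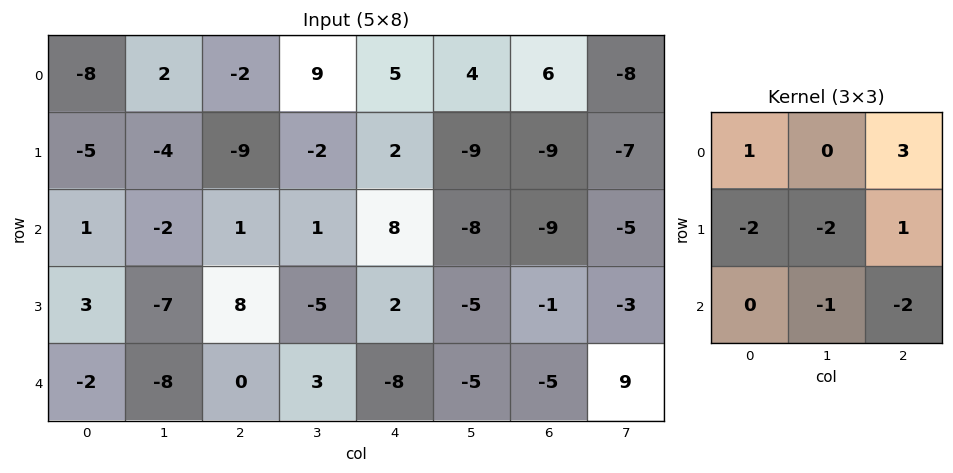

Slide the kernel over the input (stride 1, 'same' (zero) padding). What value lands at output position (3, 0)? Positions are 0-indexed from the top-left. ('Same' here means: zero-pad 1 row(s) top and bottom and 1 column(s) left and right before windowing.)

The receptive field on the zero-padded input at this output position is [0 1 -2 / 0 3 -7 / 0 -2 -8]. Elementwise product with the kernel and sum: 0·1 + -2·3 + 0·-2 + 3·-2 + -7·1 + -2·-1 + -8·-2.

-1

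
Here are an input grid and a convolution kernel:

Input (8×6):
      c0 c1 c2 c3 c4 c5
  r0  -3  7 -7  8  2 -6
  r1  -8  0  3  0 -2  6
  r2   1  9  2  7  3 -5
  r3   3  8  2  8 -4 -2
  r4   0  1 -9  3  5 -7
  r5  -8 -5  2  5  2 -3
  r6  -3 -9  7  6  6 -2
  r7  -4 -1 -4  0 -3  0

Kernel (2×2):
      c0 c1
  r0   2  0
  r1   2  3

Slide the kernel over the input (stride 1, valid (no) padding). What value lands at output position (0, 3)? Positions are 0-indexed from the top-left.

The receptive field on the input at this output position is [8 2 / 0 -2]. Elementwise product with the kernel and sum: 8·2 + 0·2 + -2·3.

10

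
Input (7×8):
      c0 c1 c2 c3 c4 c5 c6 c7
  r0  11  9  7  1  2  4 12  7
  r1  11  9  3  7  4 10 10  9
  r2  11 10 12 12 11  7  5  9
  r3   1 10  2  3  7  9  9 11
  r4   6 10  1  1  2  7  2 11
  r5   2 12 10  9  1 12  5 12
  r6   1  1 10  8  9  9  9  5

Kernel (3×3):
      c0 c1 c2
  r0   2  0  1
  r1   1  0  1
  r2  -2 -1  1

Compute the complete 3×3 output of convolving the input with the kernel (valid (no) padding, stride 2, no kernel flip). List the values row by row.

Output[0,0]: The receptive field on the input at this output position is [11 9 7 / 11 9 3 / 11 10 12]. Elementwise product with the kernel and sum: 11·2 + 7·1 + 11·1 + 3·1 + 11·-2 + 10·-1 + 12·1.

23 -2 6
16 43 34
32 -4 -6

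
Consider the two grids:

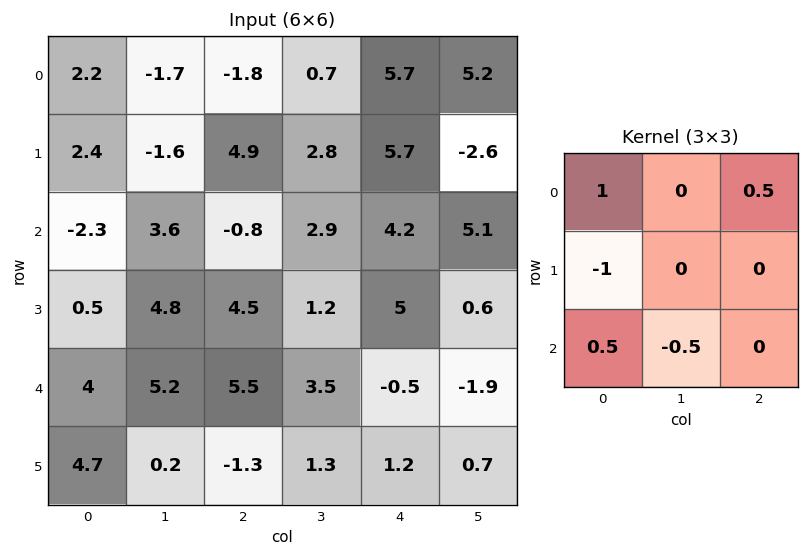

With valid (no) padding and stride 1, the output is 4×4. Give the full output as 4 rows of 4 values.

-4.05 2.45 -5.7 -0.15
5 -3.65 10.2 -3.3
-3.8 0.1 -2.2 6.25
1 0.95 0.2 -1.95

Output[0,0]: The receptive field on the input at this output position is [2.2 -1.7 -1.8 / 2.4 -1.6 4.9 / -2.3 3.6 -0.8]. Elementwise product with the kernel and sum: 2.2·1 + -1.8·0.5 + 2.4·-1 + -2.3·0.5 + 3.6·-0.5.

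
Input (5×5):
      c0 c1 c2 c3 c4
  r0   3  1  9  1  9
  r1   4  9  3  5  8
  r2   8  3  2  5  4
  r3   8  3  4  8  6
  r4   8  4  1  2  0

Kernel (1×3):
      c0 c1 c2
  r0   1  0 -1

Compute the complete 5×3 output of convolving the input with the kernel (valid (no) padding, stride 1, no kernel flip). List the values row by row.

Output[0,0]: The receptive field on the input at this output position is [3 1 9]. Elementwise product with the kernel and sum: 3·1 + 9·-1.
Output[0,1]: The receptive field on the input at this output position is [1 9 1]. Elementwise product with the kernel and sum: 1·1 + 1·-1.

-6 0 0
1 4 -5
6 -2 -2
4 -5 -2
7 2 1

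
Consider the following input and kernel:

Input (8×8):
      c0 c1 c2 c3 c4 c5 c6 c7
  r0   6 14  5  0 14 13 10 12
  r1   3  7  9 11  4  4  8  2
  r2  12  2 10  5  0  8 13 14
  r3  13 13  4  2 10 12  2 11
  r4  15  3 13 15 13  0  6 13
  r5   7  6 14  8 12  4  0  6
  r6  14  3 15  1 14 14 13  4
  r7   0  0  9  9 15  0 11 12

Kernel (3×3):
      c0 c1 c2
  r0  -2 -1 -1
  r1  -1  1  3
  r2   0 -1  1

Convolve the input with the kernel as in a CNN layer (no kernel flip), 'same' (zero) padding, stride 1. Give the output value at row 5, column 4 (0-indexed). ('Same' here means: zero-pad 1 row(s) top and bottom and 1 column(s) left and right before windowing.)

The receptive field on the zero-padded input at this output position is [15 13 0 / 8 12 4 / 1 14 14]. Elementwise product with the kernel and sum: 15·-2 + 13·-1 + 0·-1 + 8·-1 + 12·1 + 4·3 + 14·-1 + 14·1.

-27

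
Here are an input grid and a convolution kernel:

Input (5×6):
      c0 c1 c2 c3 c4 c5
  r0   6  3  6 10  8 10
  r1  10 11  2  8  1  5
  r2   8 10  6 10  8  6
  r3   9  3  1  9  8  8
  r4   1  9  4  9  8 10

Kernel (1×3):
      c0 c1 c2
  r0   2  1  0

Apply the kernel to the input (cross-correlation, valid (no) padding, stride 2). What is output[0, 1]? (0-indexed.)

The receptive field on the input at this output position is [6 10 8]. Elementwise product with the kernel and sum: 6·2 + 10·1.

22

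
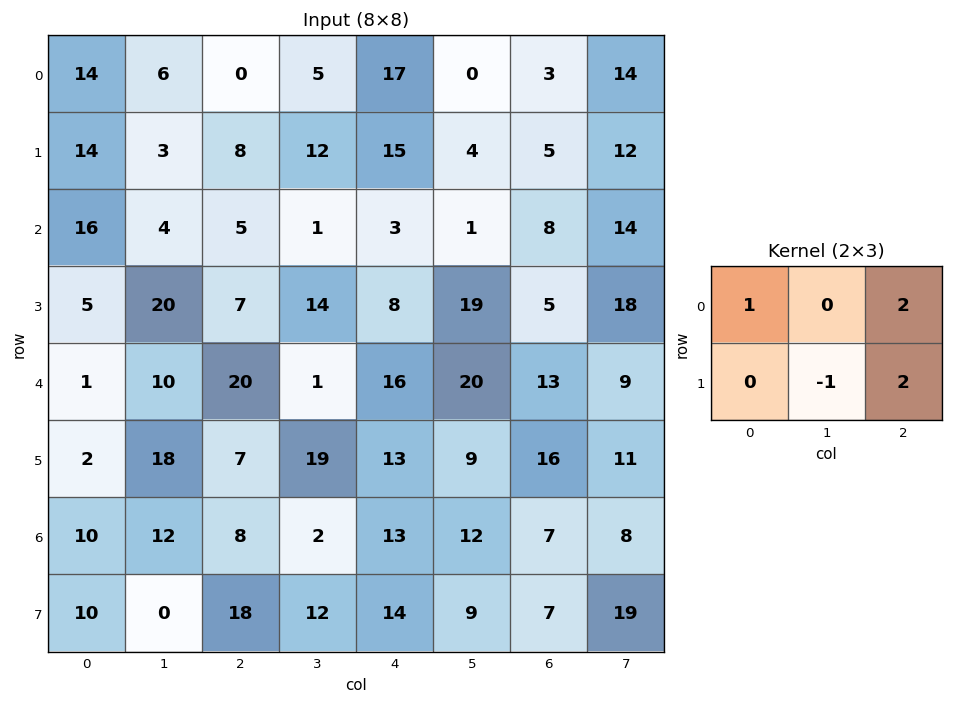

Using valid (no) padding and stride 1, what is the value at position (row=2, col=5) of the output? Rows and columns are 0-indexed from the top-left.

60

The receptive field on the input at this output position is [1 8 14 / 19 5 18]. Elementwise product with the kernel and sum: 1·1 + 14·2 + 5·-1 + 18·2.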